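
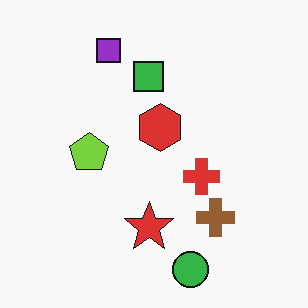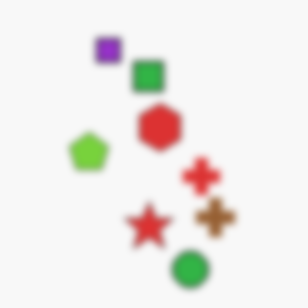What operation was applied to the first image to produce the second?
The second image is the first moderately blurred.

Shape edges and outlines are uniformly softened across the whole image.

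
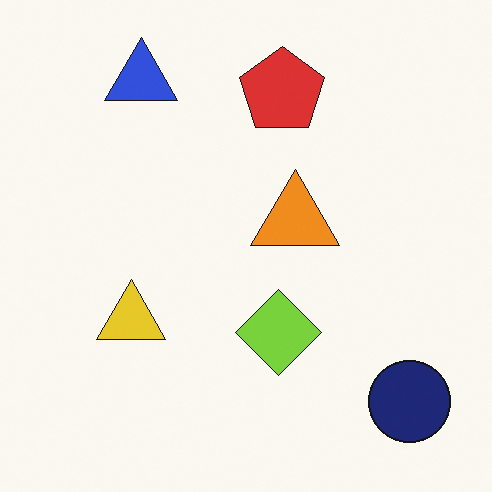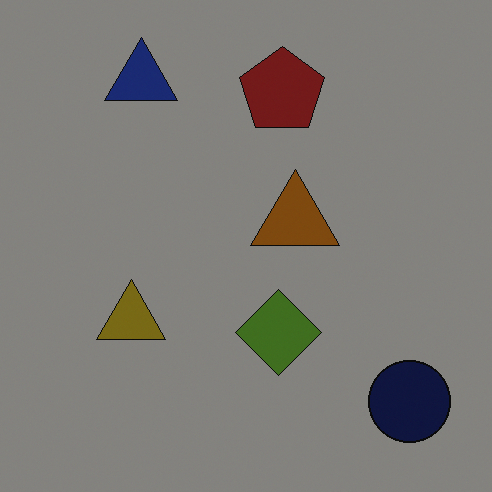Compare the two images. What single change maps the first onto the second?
It was darkened a lot.

Every pixel — background and shapes alike — is uniformly darkened.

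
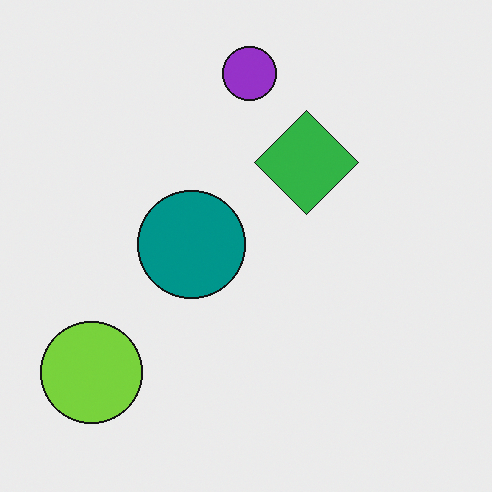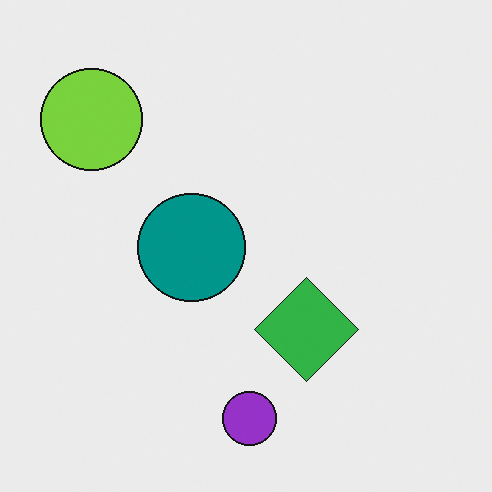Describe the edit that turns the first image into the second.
This is the original image flipped vertically (top ↔ bottom).

The purple circle is in the top of the first image and the bottom of the second — shapes on opposite sides of the horizontal midline have swapped in a mirror flip.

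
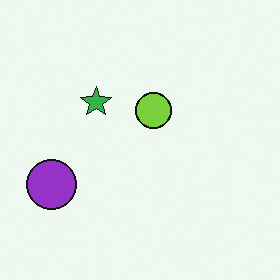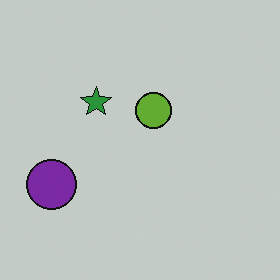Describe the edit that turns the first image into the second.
Slightly darkened.

Every pixel — background and shapes alike — is uniformly darkened.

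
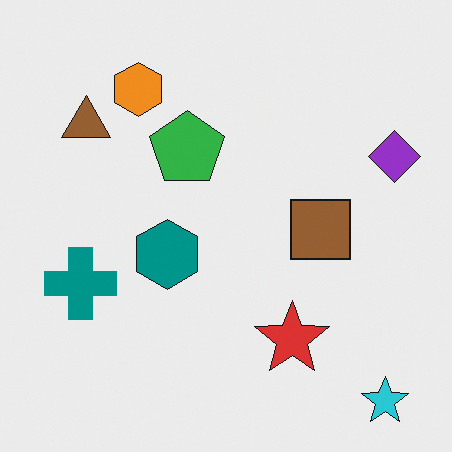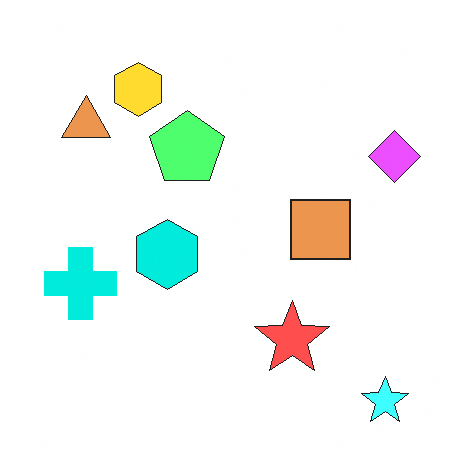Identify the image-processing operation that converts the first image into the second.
Noticeably brightened.

Every pixel — background and shapes alike — is uniformly brightened.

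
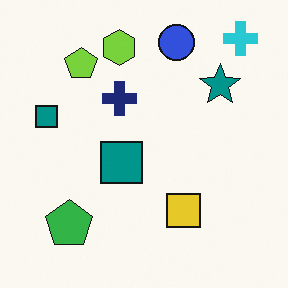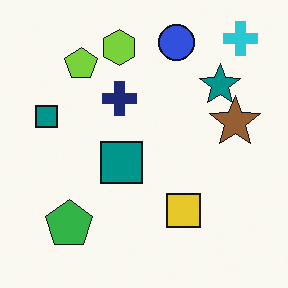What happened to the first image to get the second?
It was overlaid with an additional brown star.

A brown star appears in the second image that is absent from the first.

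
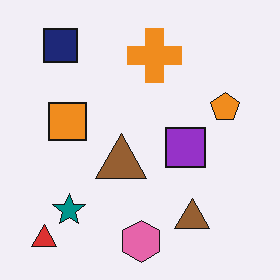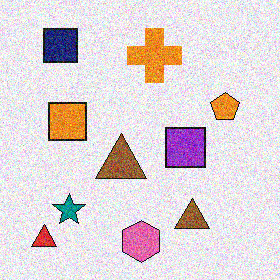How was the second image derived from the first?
This is the original image degraded with a thick layer of grain.

Random speckle covers the whole image, including the flat background.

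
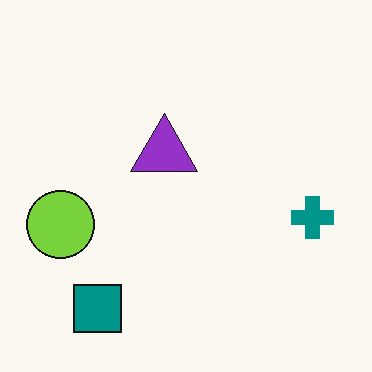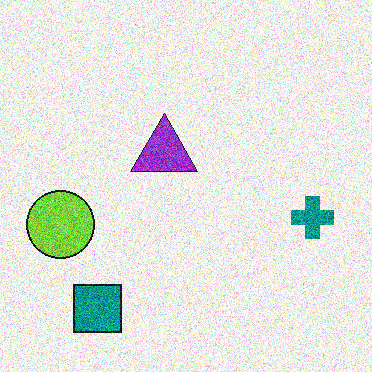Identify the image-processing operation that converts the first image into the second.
This is the original image degraded with strong gaussian noise.

Random speckle covers the whole image, including the flat background.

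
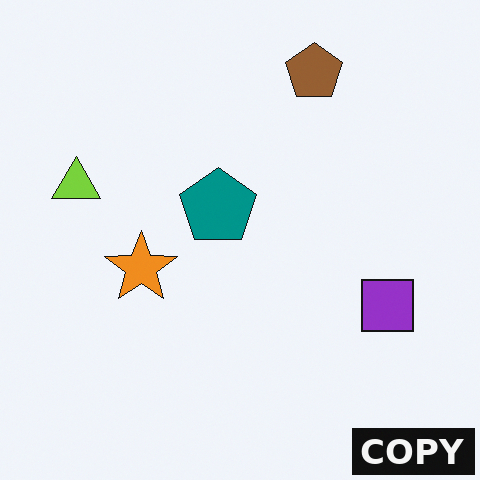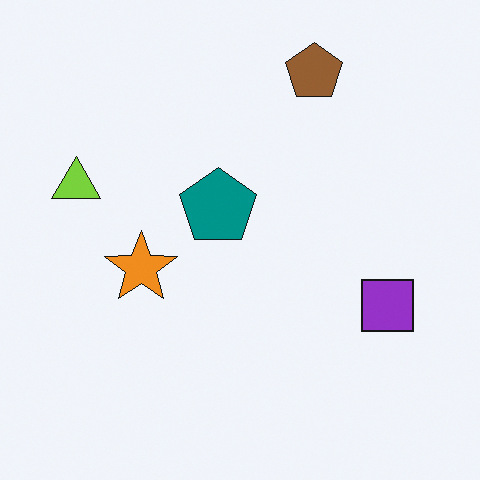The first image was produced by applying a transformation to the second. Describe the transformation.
It was watermarked with the text "COPY" in the lower-right corner.

A dark label reading "COPY" appears in the lower-right corner.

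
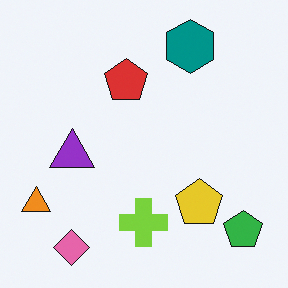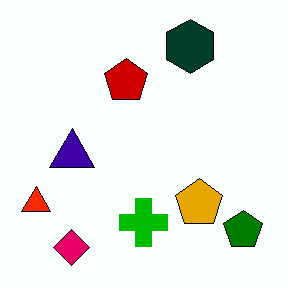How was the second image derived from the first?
Given much higher contrast.

Tones are pushed away from mid-grey across the whole image — a global contrast change.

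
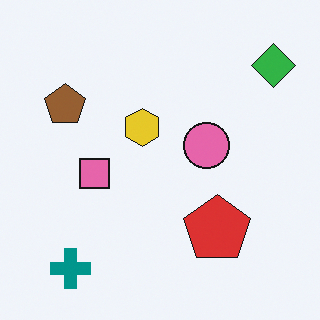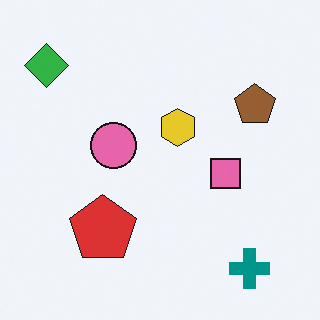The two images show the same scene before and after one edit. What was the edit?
It was flipped horizontally (left ↔ right).

The green diamond is in the top-right of the first image and the top-left of the second — shapes on opposite sides of the vertical midline have swapped in a mirror flip.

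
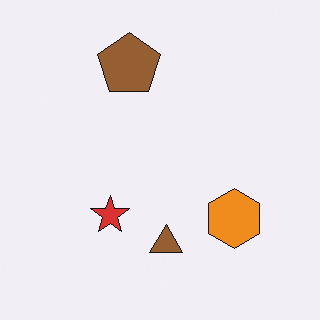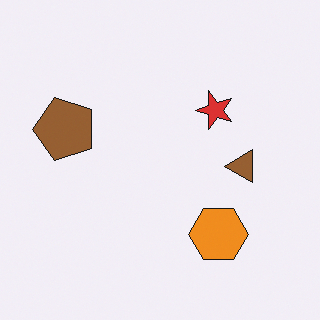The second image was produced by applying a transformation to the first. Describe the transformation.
It was transposed (reflected across the top-left ↔ bottom-right diagonal).

Shapes have swapped their row and column positions — what was in the top-right is now in the bottom-left — a diagonal reflection.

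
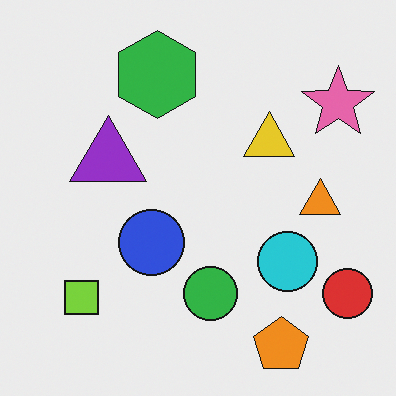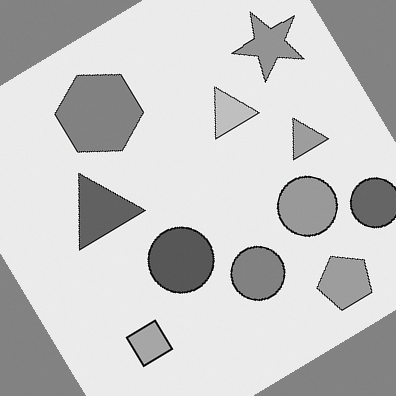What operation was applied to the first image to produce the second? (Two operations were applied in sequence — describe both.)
The second image is the first converted to grayscale, then rotated counter-clockwise by a large amount — several tens of degrees.

All color is removed — every shape is now a shade of grey. Every shape is tilted by the same angle and the image corners show triangular fill wedges — a whole-image rotation by a non-right angle.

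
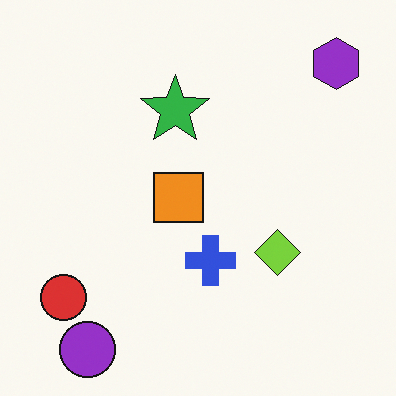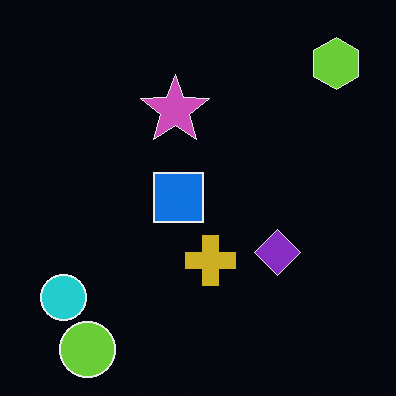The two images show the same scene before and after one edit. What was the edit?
The transformation is: color-inverted (negative).

The light background has become dark and every shape's color is its complement — a photographic negative.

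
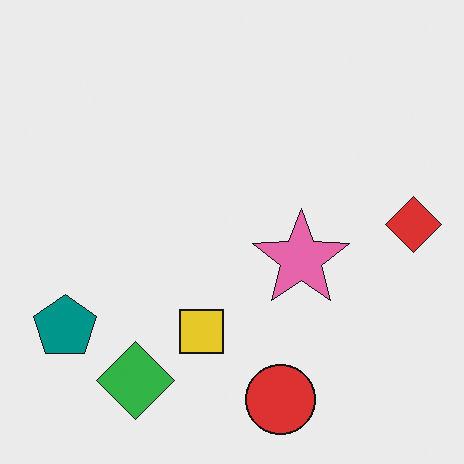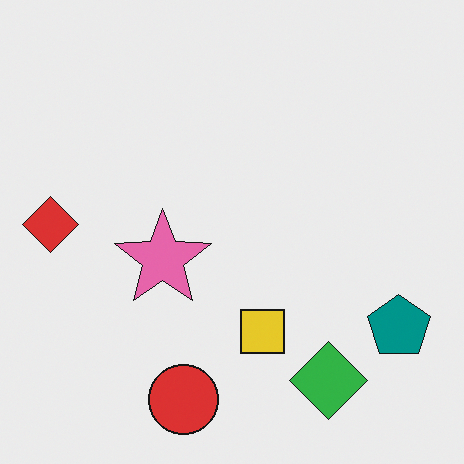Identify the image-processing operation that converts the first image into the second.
The second image is the first flipped horizontally (left ↔ right).

The red diamond is in the right of the first image and the left of the second — shapes on opposite sides of the vertical midline have swapped in a mirror flip.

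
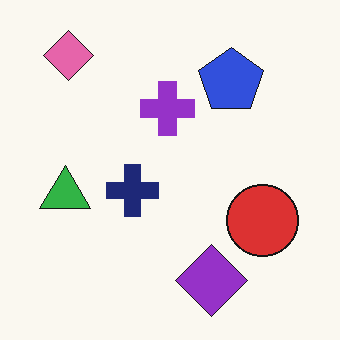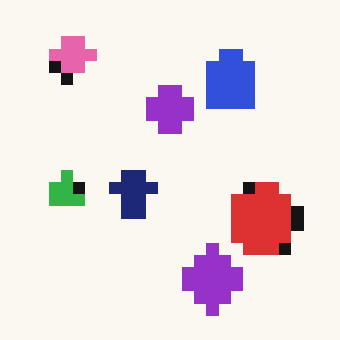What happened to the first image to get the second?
The transformation is: heavily pixelated into large blocks.

Shapes are reduced to large square blocks; fine edges and outlines are lost — a downscale-then-upscale (mosaic) effect.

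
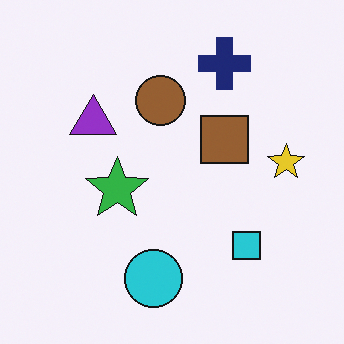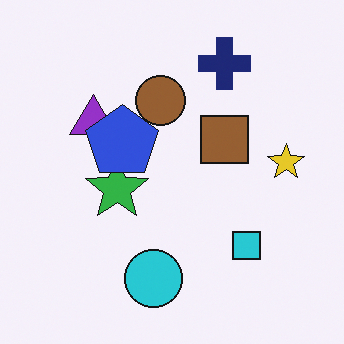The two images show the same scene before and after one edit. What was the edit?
The image was overlaid with an additional blue pentagon.

A blue pentagon appears in the second image that is absent from the first.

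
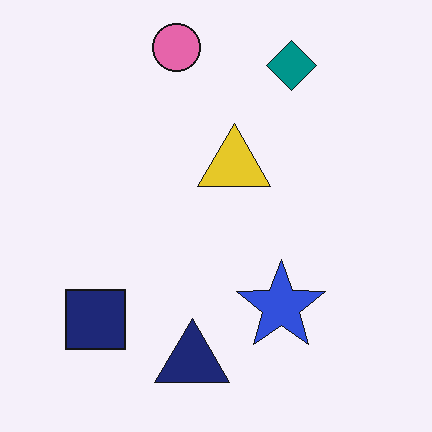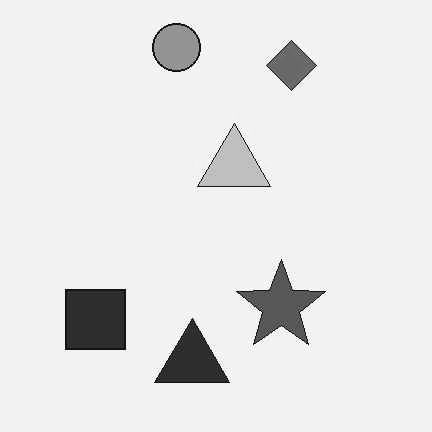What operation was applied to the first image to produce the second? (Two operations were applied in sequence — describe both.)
JPEG-compressed with visible artifacts, then converted to grayscale.

Blocky 8×8 compression artifacts appear around shape edges and the flat background shows ringing — characteristic JPEG degradation. All color is removed — every shape is now a shade of grey.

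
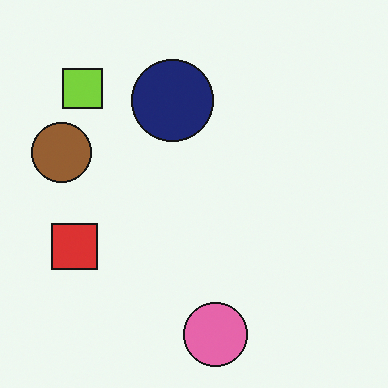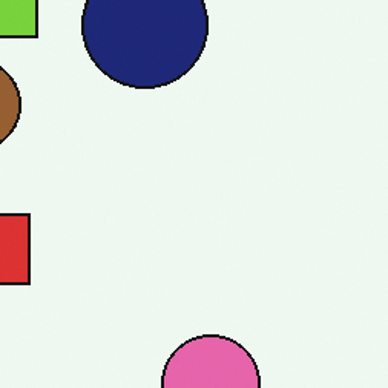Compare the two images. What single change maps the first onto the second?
The transformation is: cropped to a modestly smaller region and rescaled.

The visible shapes are larger and the field of view is narrower; shapes near the original edges may be partly or wholly outside the frame — a crop-and-rescale.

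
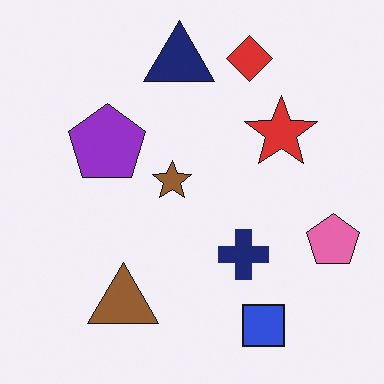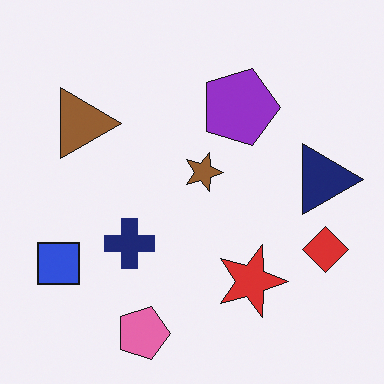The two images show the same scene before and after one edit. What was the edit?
It was rotated 90° clockwise.

The blue square sits in the bottom-right of the first image and the bottom-left of the second — consistent with a whole-image 90° clockwise rotation.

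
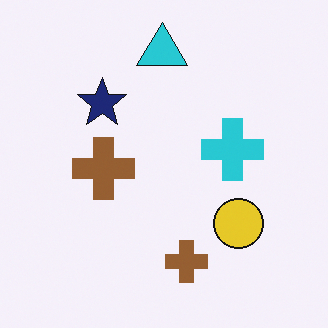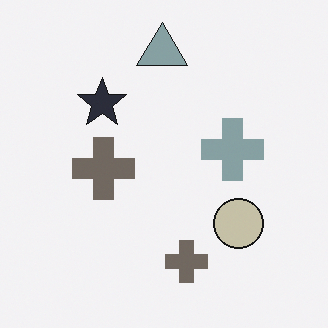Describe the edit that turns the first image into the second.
This is the original image made much more muted (saturation change).

All colors are more muted and greyish — a global saturation change.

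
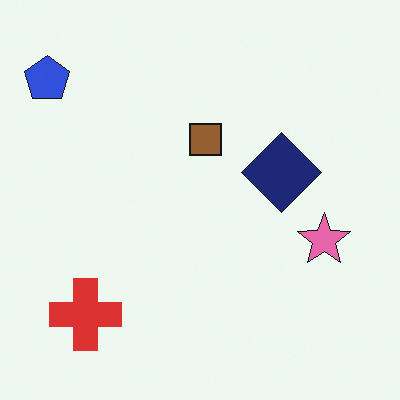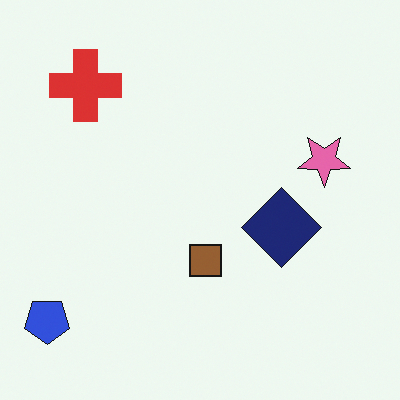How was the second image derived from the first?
It was flipped vertically (top ↔ bottom).

The blue pentagon is in the top-left of the first image and the bottom-left of the second — shapes on opposite sides of the horizontal midline have swapped in a mirror flip.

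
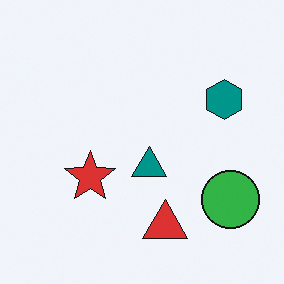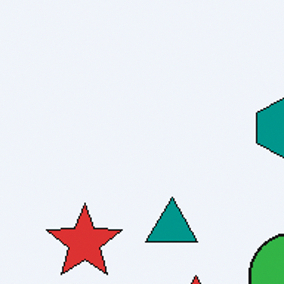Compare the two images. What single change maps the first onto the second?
This is the original image cropped slightly and scaled back up.

The visible shapes are larger and the field of view is narrower; shapes near the original edges may be partly or wholly outside the frame — a crop-and-rescale.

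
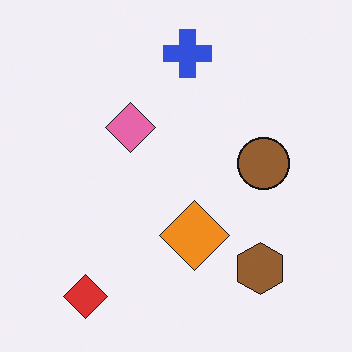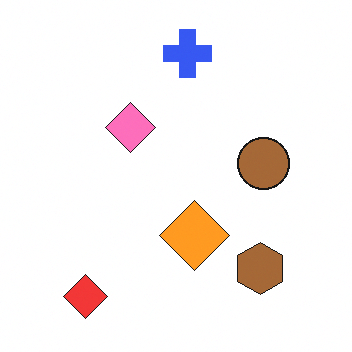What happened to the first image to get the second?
It was slightly brightened.

Every pixel — background and shapes alike — is uniformly brightened.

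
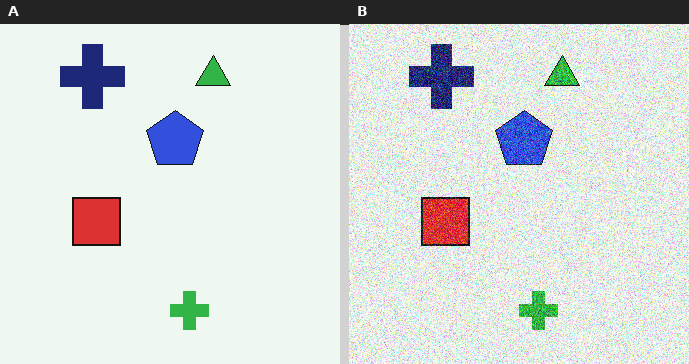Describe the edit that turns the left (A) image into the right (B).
It was degraded with heavy additive noise.

Random speckle covers the whole image, including the flat background.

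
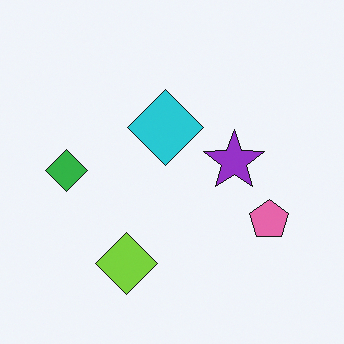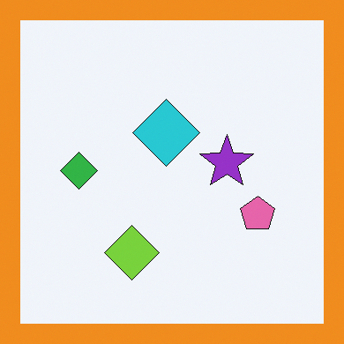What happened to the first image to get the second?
The transformation is: framed with a orange border.

A solid orange frame runs around the edge of the second image, with the content slightly shrunk inside it.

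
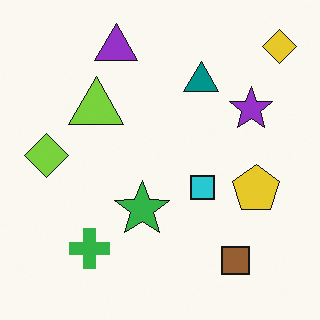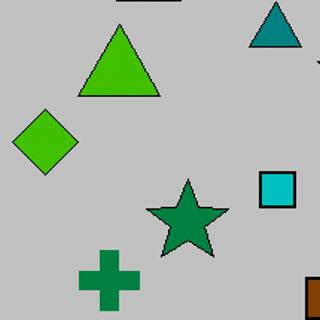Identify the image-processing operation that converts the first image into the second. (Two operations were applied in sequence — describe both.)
The image was aggressively posterized, then cropped slightly and scaled back up.

Each flat color has snapped to a coarser quantized level — most visibly, the near-white background has dropped to a flat grey. The visible shapes are larger and the field of view is narrower; shapes near the original edges may be partly or wholly outside the frame — a crop-and-rescale.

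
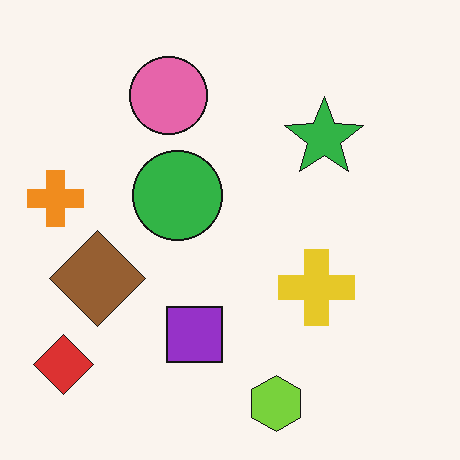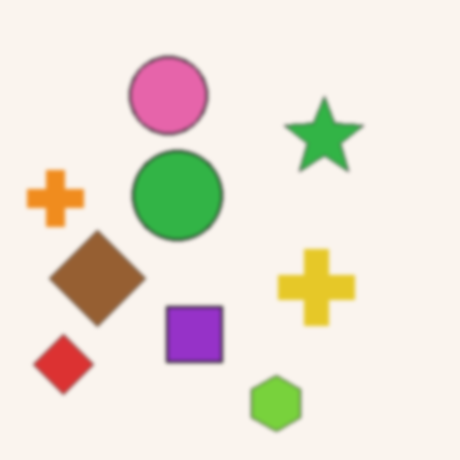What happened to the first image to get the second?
This is the original image given a subtle gaussian blur.

Shape edges and outlines are uniformly softened across the whole image.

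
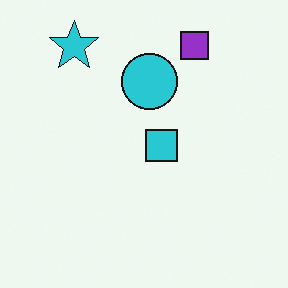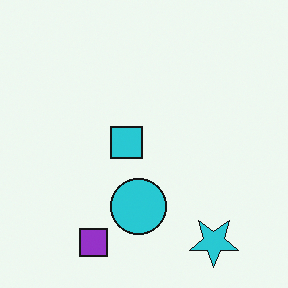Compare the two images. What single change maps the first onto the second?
The image was rotated 180°.

The cyan star sits in the top-left of the first image and the bottom-right of the second — consistent with a whole-image 180° rotation.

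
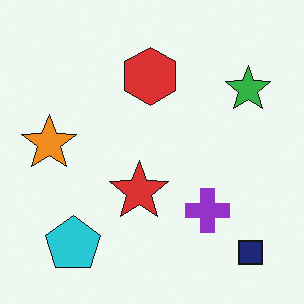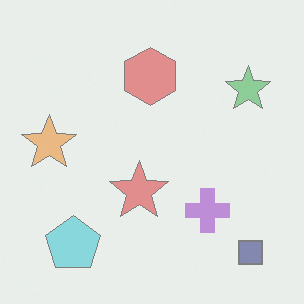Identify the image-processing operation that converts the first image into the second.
This is the original image washed out (contrast reduced).

Tones are pushed toward mid-grey across the whole image — a global contrast change.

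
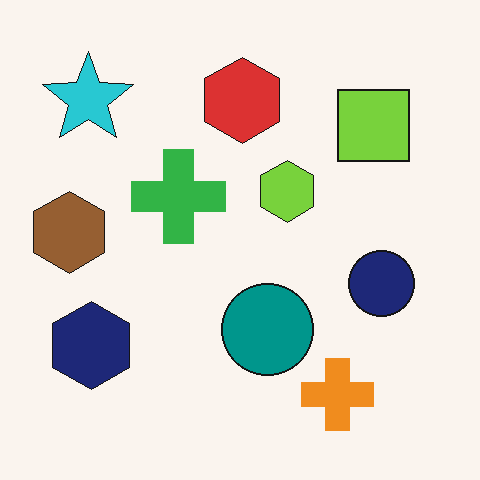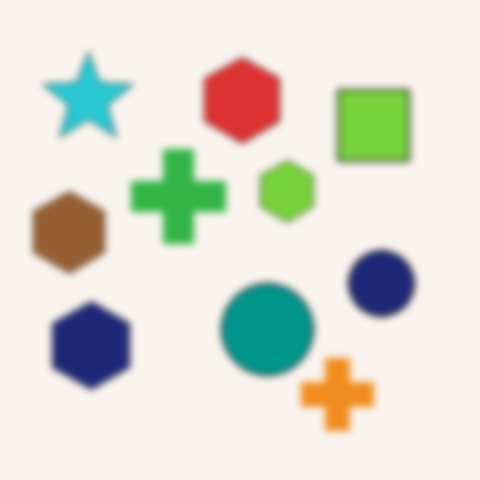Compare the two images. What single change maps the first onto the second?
The second image is the first moderately blurred.

Shape edges and outlines are uniformly softened across the whole image.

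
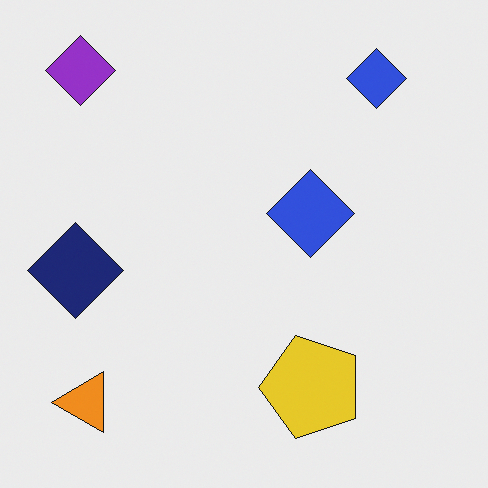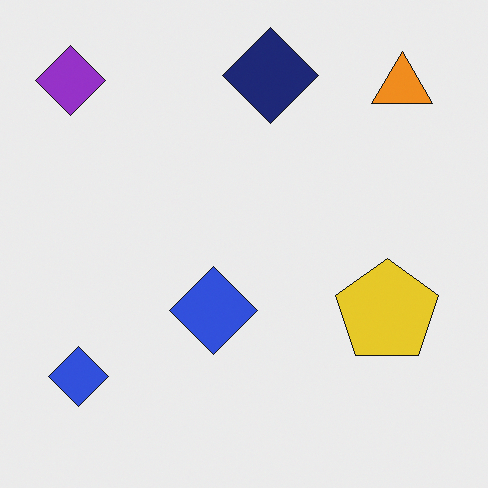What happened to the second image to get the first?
This is the original image transposed (reflected across the top-left ↔ bottom-right diagonal).

Shapes have swapped their row and column positions — what was in the top-right is now in the bottom-left — a diagonal reflection.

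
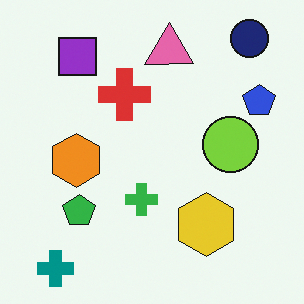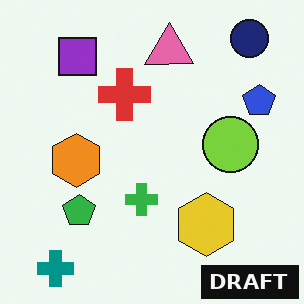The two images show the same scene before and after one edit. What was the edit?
The transformation is: watermarked with the text "DRAFT" in the lower-right corner.

A dark label reading "DRAFT" appears in the lower-right corner.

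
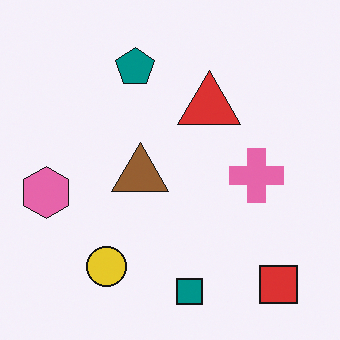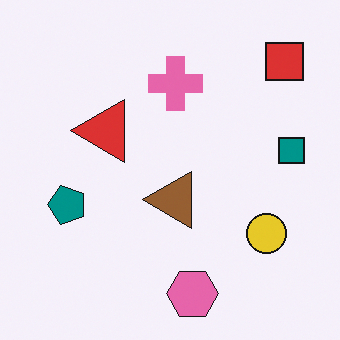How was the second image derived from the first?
Rotated 90° counter-clockwise.

The red square sits in the bottom-right of the first image and the top-right of the second — consistent with a whole-image 90° counter-clockwise rotation.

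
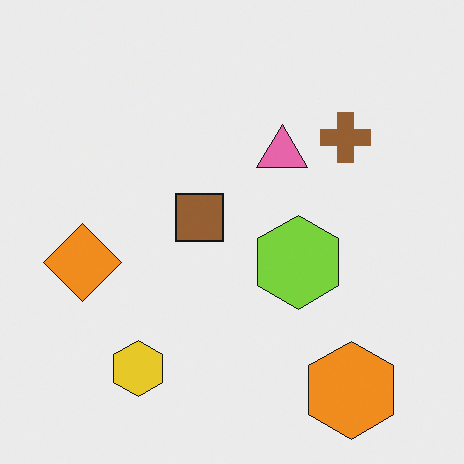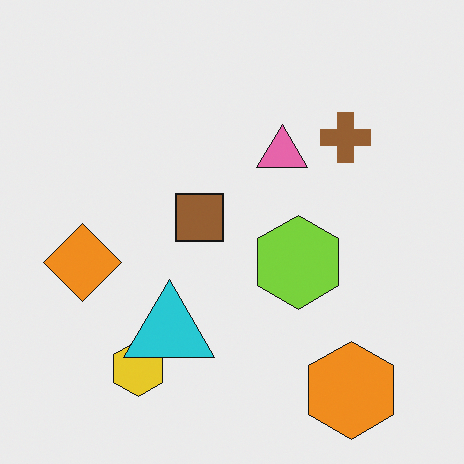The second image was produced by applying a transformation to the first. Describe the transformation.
This is the original image overlaid with an additional cyan triangle.

A cyan triangle appears in the second image that is absent from the first.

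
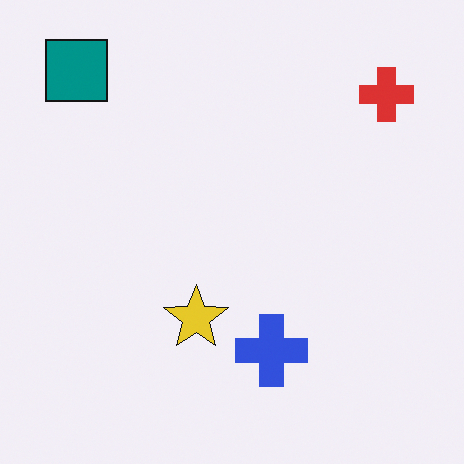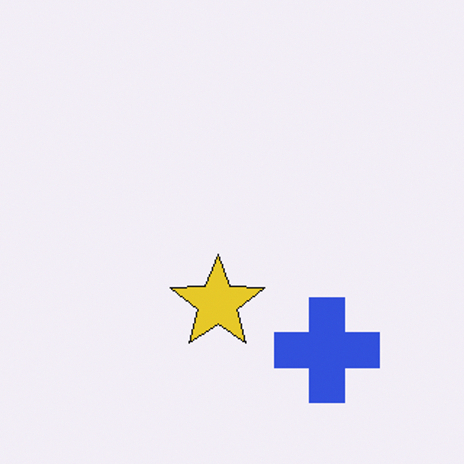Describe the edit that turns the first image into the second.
It was cropped slightly and scaled back up.

The visible shapes are larger and the field of view is narrower; shapes near the original edges may be partly or wholly outside the frame — a crop-and-rescale.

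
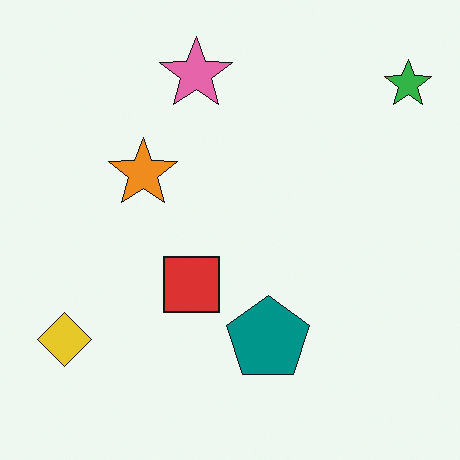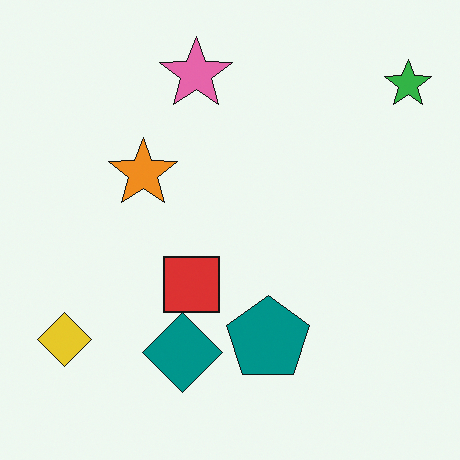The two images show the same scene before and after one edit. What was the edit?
It was overlaid with an additional teal diamond.

A teal diamond appears in the second image that is absent from the first.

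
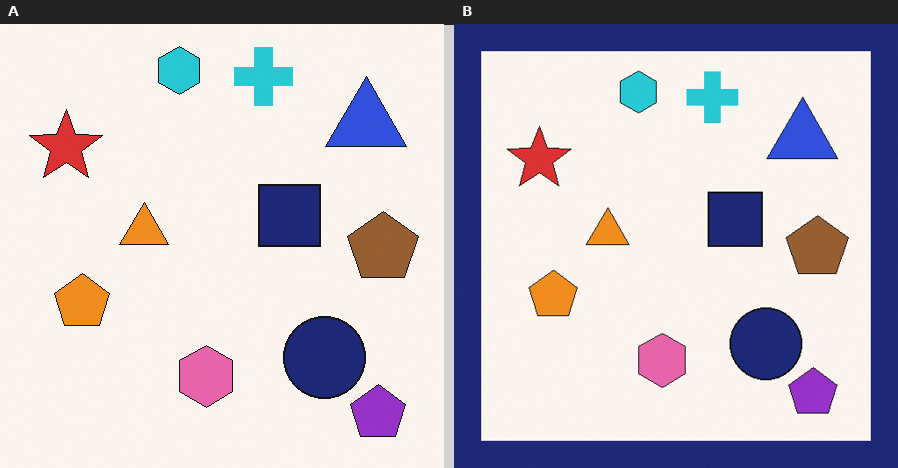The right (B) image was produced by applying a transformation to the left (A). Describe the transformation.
The transformation is: framed with a navy border.

A solid navy frame runs around the edge of the right (B) image, with the content slightly shrunk inside it.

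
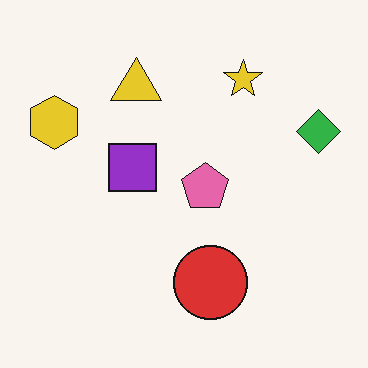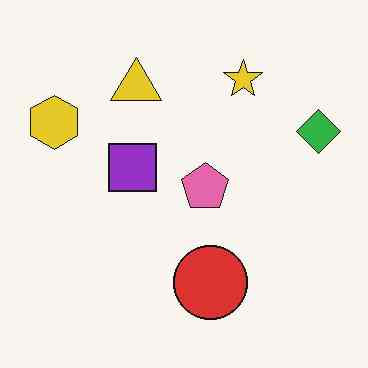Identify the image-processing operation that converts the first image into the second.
Given moderate JPEG compression.

Blocky 8×8 compression artifacts appear around shape edges and the flat background shows ringing — characteristic JPEG degradation.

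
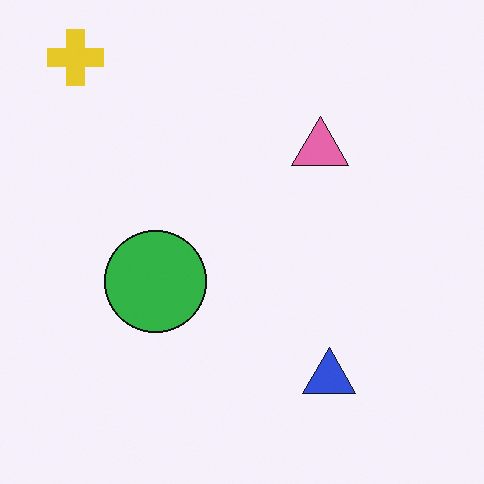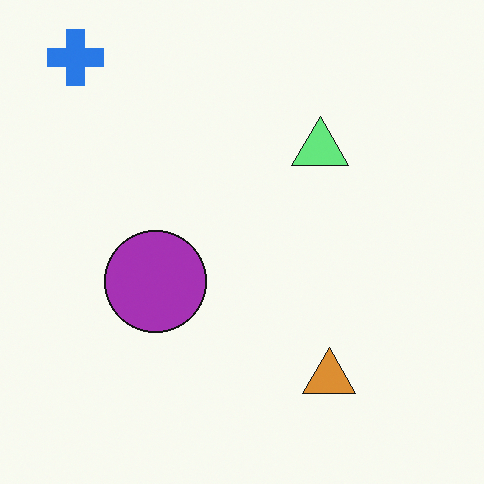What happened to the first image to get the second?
This is the original image hue-shifted by a large amount.

Every shape's color has rotated by the same amount around the hue wheel — a uniform hue shift.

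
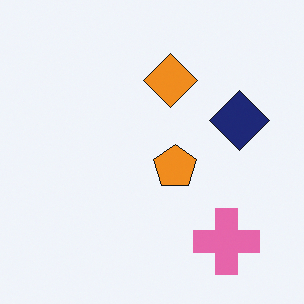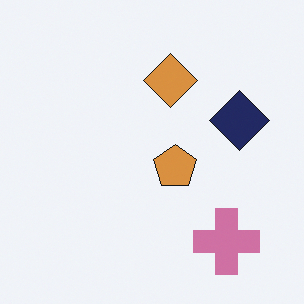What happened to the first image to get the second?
The image was slightly desaturated.

All colors are more muted and greyish — a global saturation change.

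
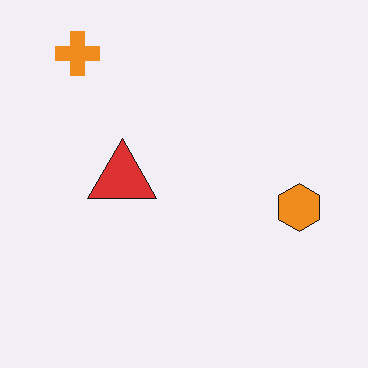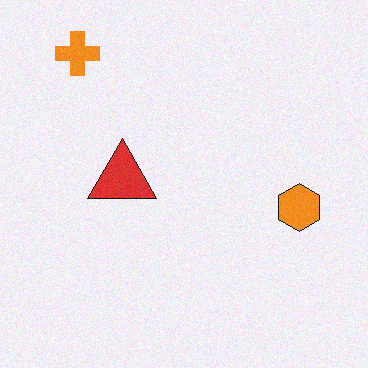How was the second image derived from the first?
The image was degraded with a light layer of grain.

Random speckle covers the whole image, including the flat background.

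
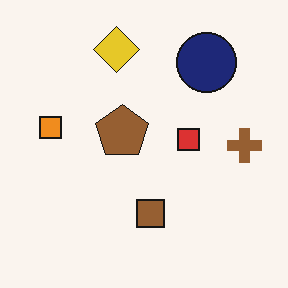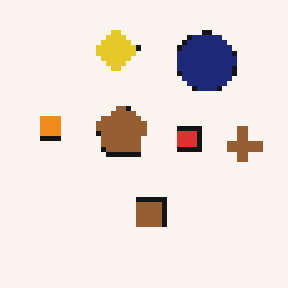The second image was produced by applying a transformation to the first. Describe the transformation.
It was lightly pixelated (a mild mosaic effect).

Shapes are reduced to large square blocks; fine edges and outlines are lost — a downscale-then-upscale (mosaic) effect.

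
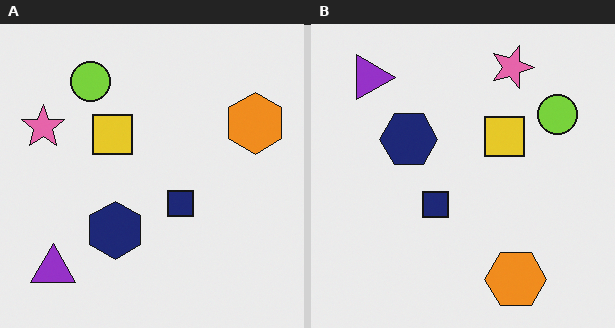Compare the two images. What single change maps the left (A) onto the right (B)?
The right (B) image is the left (A) rotated 90° clockwise.

The purple triangle sits in the bottom-left of the left (A) image and the top-left of the right (B) — consistent with a whole-image 90° clockwise rotation.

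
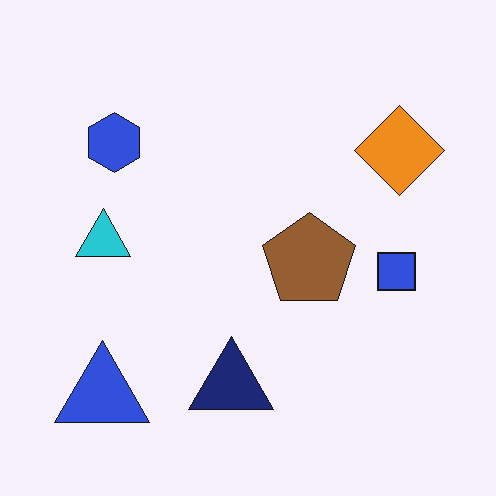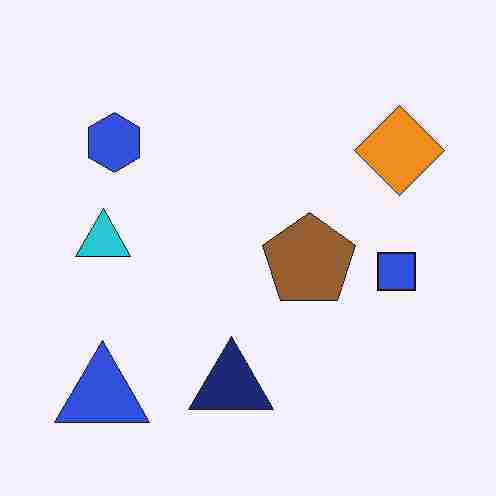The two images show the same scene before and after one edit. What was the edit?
It was heavily JPEG-compressed with obvious blocking artifacts.

Blocky 8×8 compression artifacts appear around shape edges and the flat background shows ringing — characteristic JPEG degradation.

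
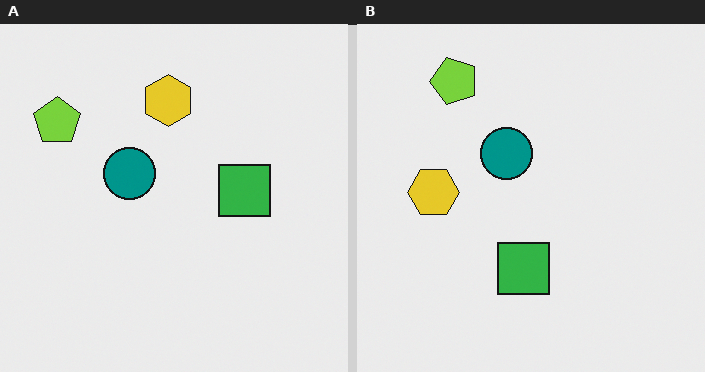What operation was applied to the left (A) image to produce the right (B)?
The right (B) image is the left (A) transposed (reflected across the top-left ↔ bottom-right diagonal).

Shapes have swapped their row and column positions — what was in the top-right is now in the bottom-left — a diagonal reflection.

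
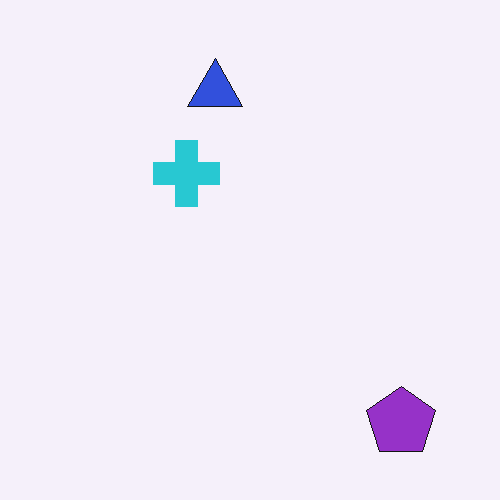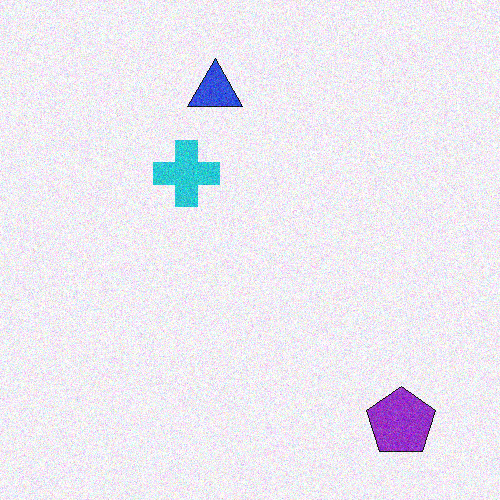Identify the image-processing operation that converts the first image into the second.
It was degraded with moderate additive noise.

Random speckle covers the whole image, including the flat background.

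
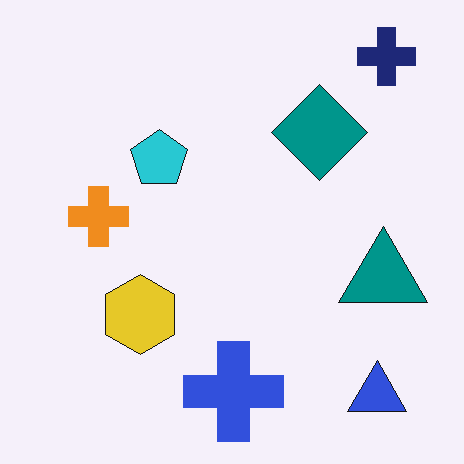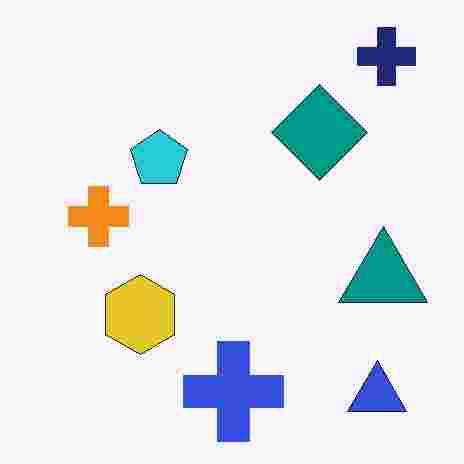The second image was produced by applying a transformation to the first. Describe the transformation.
The image was degraded with heavy JPEG compression.

Blocky 8×8 compression artifacts appear around shape edges and the flat background shows ringing — characteristic JPEG degradation.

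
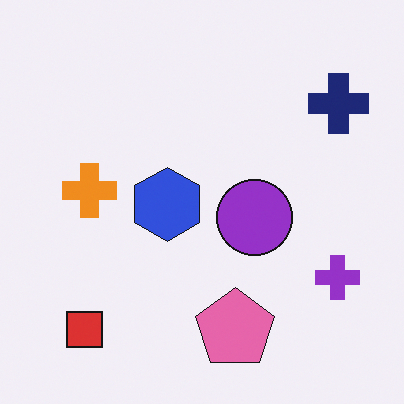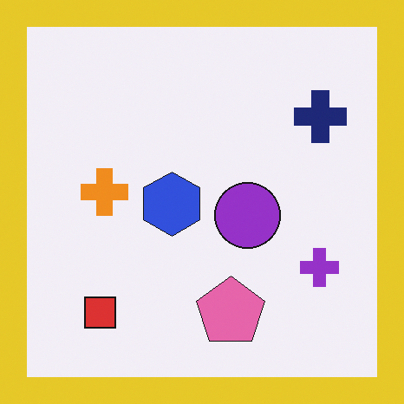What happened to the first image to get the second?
This is the original image framed with a yellow border.

A solid yellow frame runs around the edge of the second image, with the content slightly shrunk inside it.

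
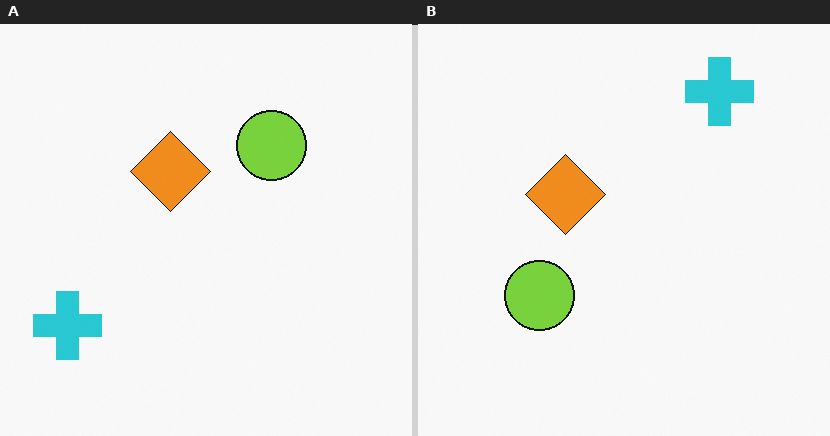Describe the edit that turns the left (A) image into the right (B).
The right (B) image is the left (A) transposed (reflected across the top-left ↔ bottom-right diagonal).

Shapes have swapped their row and column positions — what was in the top-right is now in the bottom-left — a diagonal reflection.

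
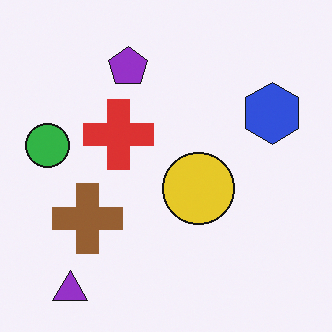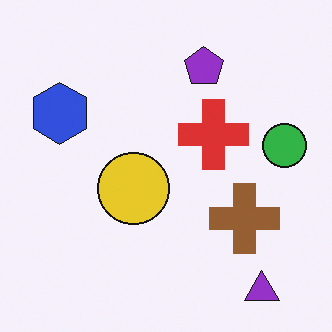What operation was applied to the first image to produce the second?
The second image is the first flipped horizontally (left ↔ right).

The green circle is in the left of the first image and the right of the second — shapes on opposite sides of the vertical midline have swapped in a mirror flip.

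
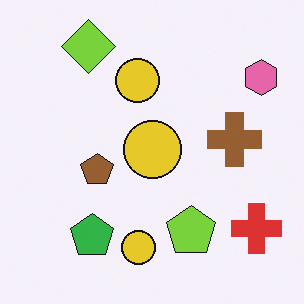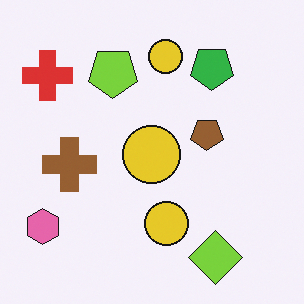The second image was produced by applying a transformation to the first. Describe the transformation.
This is the original image rotated 180°.

The pink hexagon sits in the top-right of the first image and the bottom-left of the second — consistent with a whole-image 180° rotation.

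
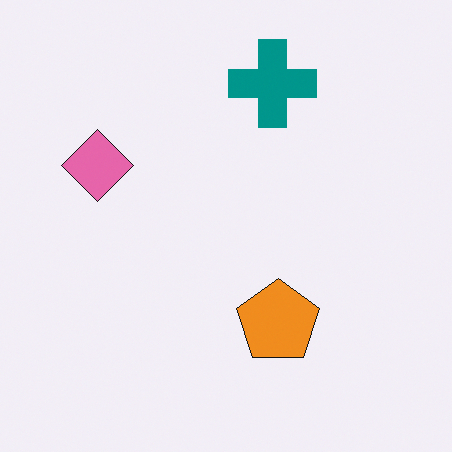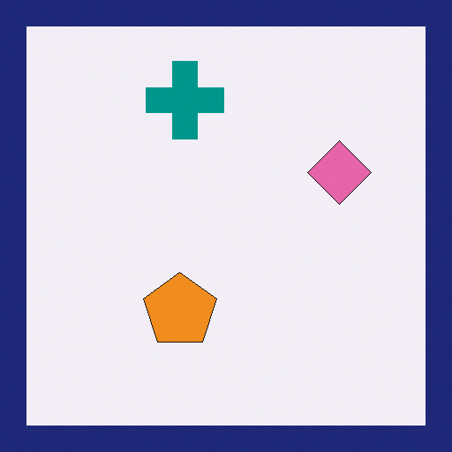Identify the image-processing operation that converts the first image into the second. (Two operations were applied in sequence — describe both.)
The transformation is: flipped horizontally (left ↔ right), then framed with a navy border.

The pink diamond is in the left of the first image and the right of the second — shapes on opposite sides of the vertical midline have swapped in a mirror flip. A solid navy frame runs around the edge of the second image, with the content slightly shrunk inside it.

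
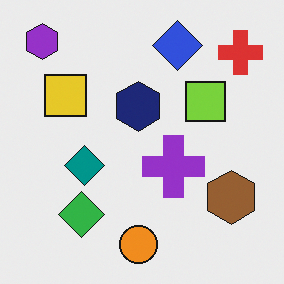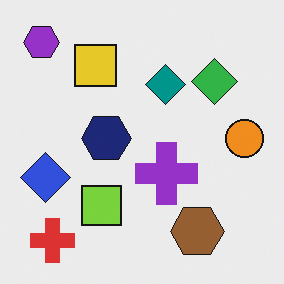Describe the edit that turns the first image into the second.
The second image is the first transposed (reflected across the top-left ↔ bottom-right diagonal).

Shapes have swapped their row and column positions — what was in the top-right is now in the bottom-left — a diagonal reflection.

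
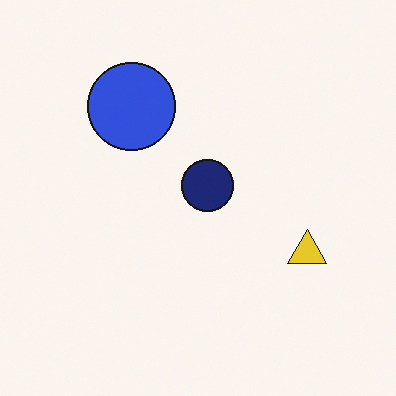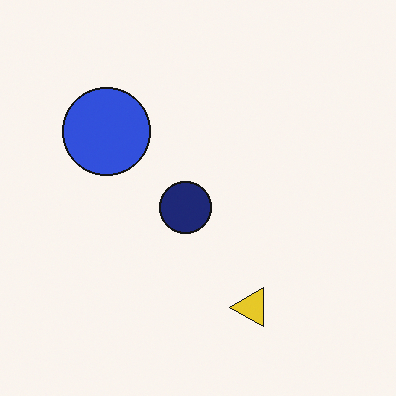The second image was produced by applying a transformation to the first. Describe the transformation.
It was transposed (reflected across the top-left ↔ bottom-right diagonal).

Shapes have swapped their row and column positions — what was in the top-right is now in the bottom-left — a diagonal reflection.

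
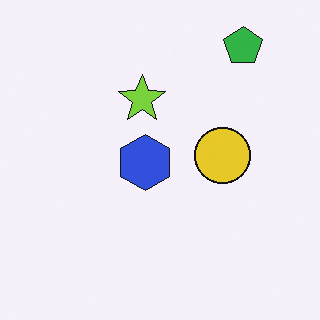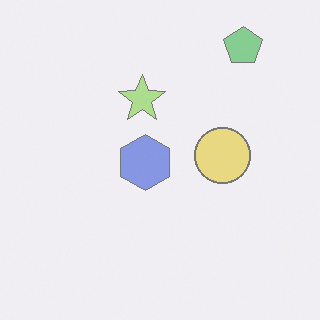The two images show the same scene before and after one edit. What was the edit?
The image was washed out (contrast reduced).

Tones are pushed toward mid-grey across the whole image — a global contrast change.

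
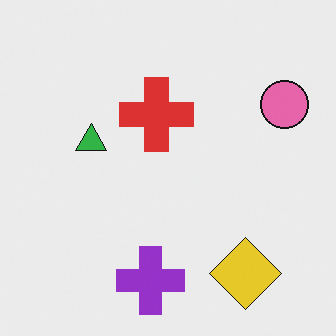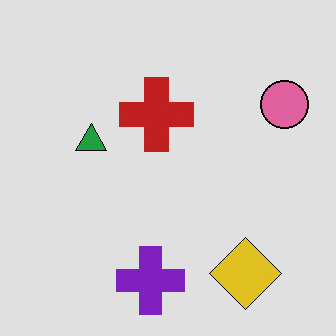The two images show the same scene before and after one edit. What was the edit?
It was posterized to a reduced palette.

Each flat color has snapped to a coarser quantized level — most visibly, the near-white background has dropped to a flat grey.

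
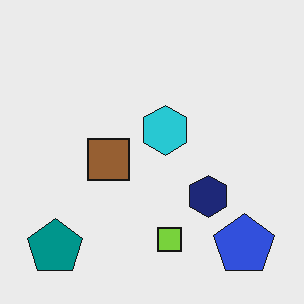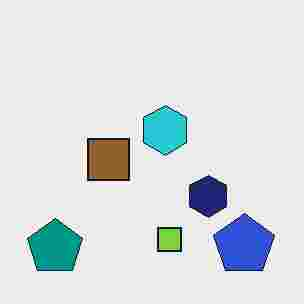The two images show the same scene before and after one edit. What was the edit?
The second image is the first degraded with heavy JPEG compression.

Blocky 8×8 compression artifacts appear around shape edges and the flat background shows ringing — characteristic JPEG degradation.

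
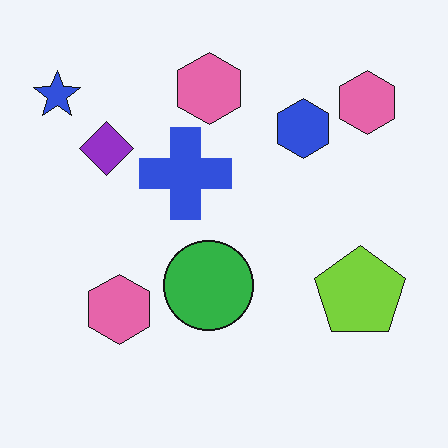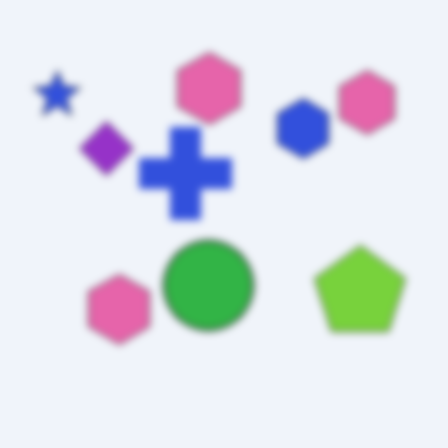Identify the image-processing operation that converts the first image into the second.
The image was noticeably gaussian-blurred.

Shape edges and outlines are uniformly softened across the whole image.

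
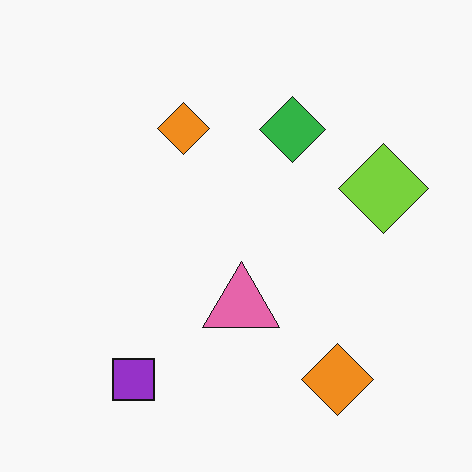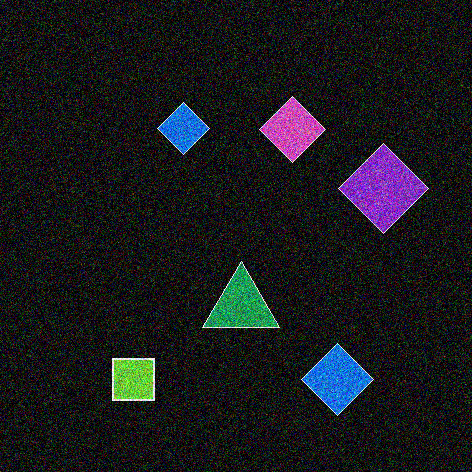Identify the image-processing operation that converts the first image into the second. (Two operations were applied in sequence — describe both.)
Color-inverted (negative), then degraded with strong gaussian noise.

The light background has become dark and every shape's color is its complement — a photographic negative. Random speckle covers the whole image, including the flat background.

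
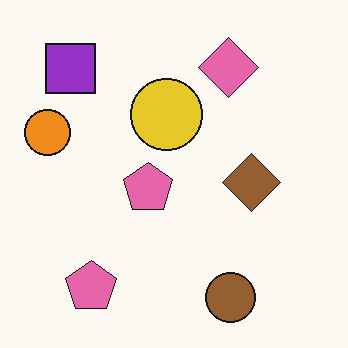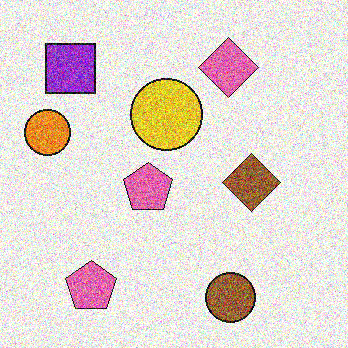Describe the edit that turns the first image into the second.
It was degraded with a thick layer of grain.

Random speckle covers the whole image, including the flat background.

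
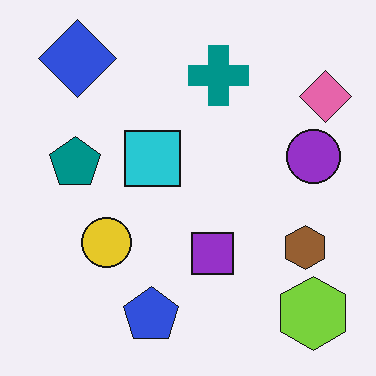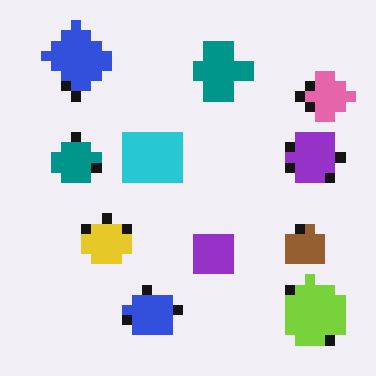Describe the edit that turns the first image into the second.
The transformation is: heavily pixelated into large blocks.

Shapes are reduced to large square blocks; fine edges and outlines are lost — a downscale-then-upscale (mosaic) effect.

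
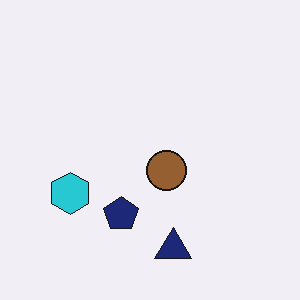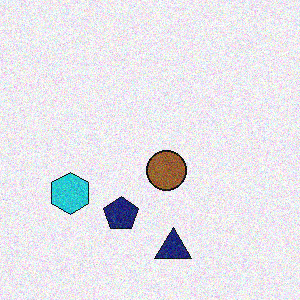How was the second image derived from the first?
Degraded with moderate additive noise.

Random speckle covers the whole image, including the flat background.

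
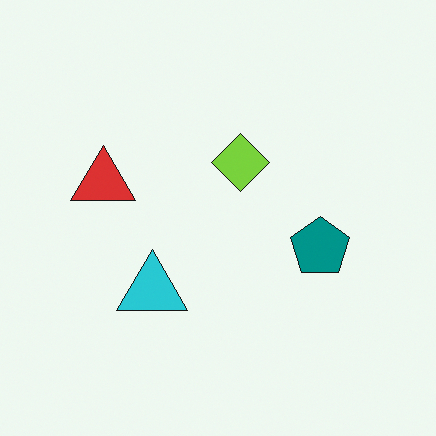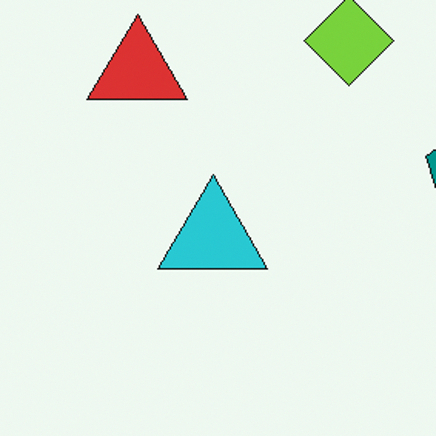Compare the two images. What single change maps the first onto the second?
The image was cropped slightly and scaled back up.

The visible shapes are larger and the field of view is narrower; shapes near the original edges may be partly or wholly outside the frame — a crop-and-rescale.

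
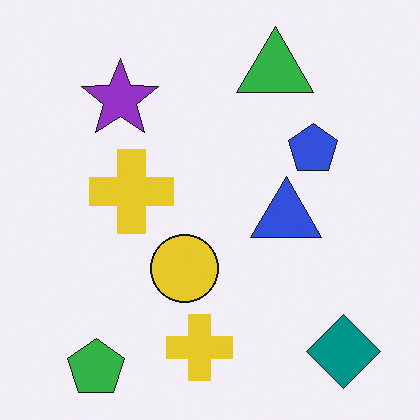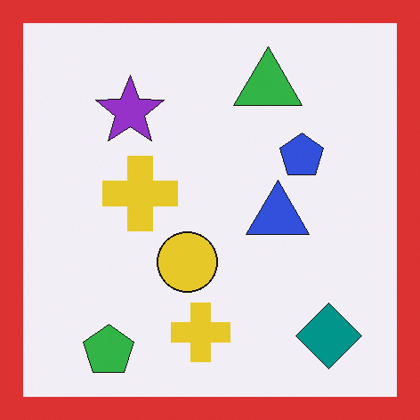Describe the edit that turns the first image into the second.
The transformation is: framed with a red border.

A solid red frame runs around the edge of the second image, with the content slightly shrunk inside it.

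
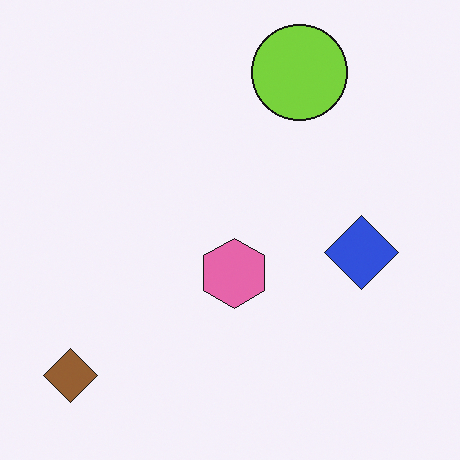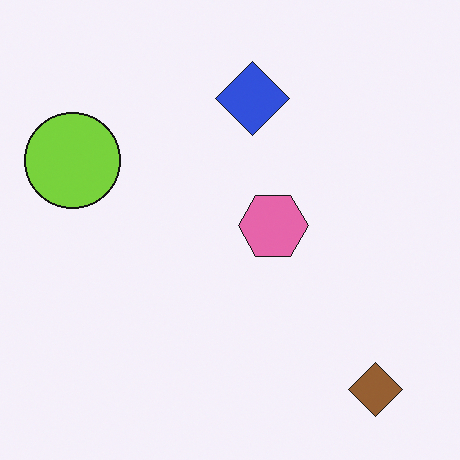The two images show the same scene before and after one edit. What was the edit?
It was rotated 90° counter-clockwise.

The brown diamond sits in the bottom-left of the first image and the bottom-right of the second — consistent with a whole-image 90° counter-clockwise rotation.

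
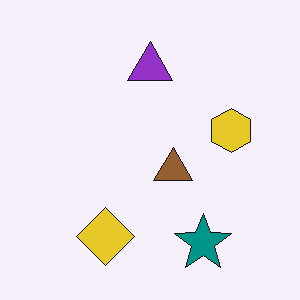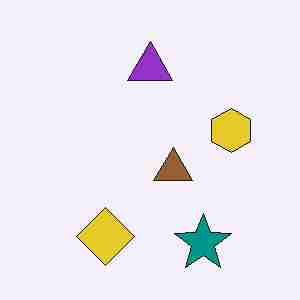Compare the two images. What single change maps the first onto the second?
It was degraded with heavy JPEG compression.

Blocky 8×8 compression artifacts appear around shape edges and the flat background shows ringing — characteristic JPEG degradation.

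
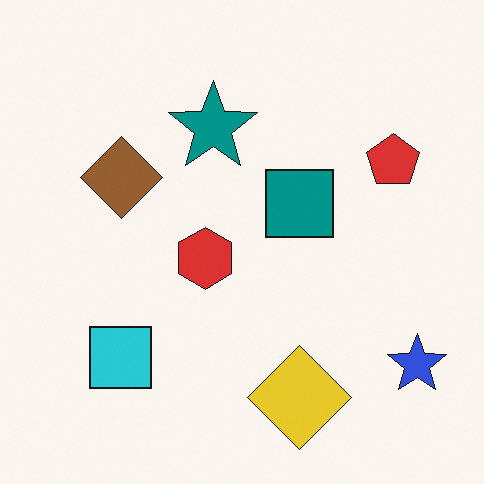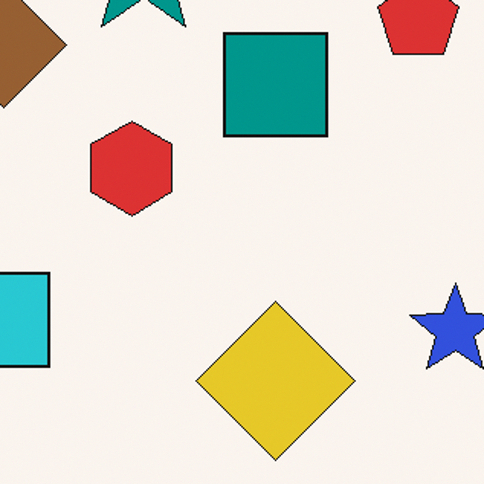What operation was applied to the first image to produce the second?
It was cropped slightly and scaled back up.

The visible shapes are larger and the field of view is narrower; shapes near the original edges may be partly or wholly outside the frame — a crop-and-rescale.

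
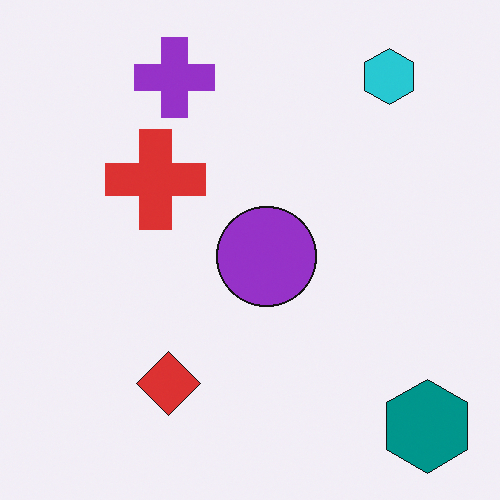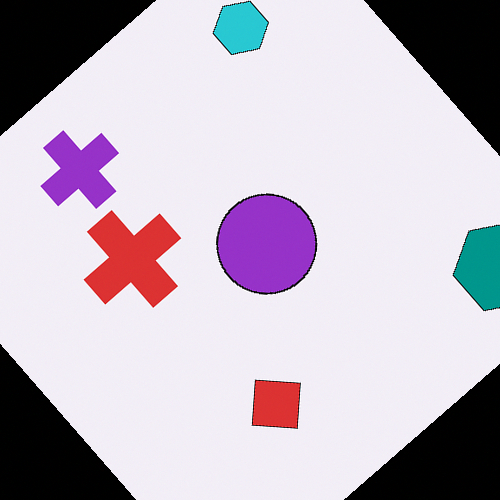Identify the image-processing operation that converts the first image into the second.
It was rotated counter-clockwise by a large amount — several tens of degrees.

Every shape is tilted by the same angle and the image corners show triangular fill wedges — a whole-image rotation by a non-right angle.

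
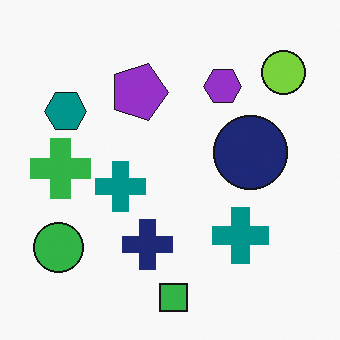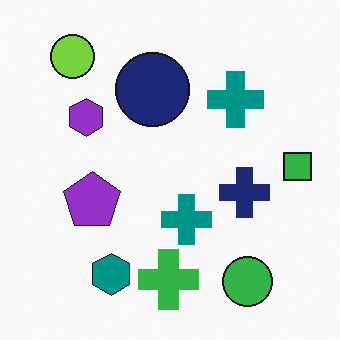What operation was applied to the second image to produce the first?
This is the original image rotated 90° clockwise.

The lime circle sits in the top-left of the second image and the top-right of the first — consistent with a whole-image 90° clockwise rotation.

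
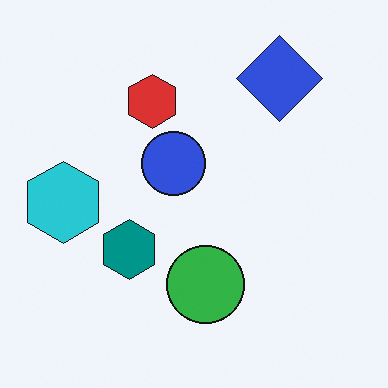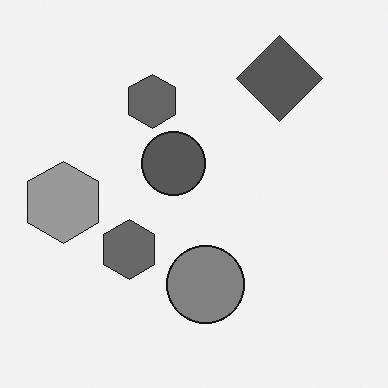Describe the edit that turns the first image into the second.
Converted to grayscale.

All color is removed — every shape is now a shade of grey.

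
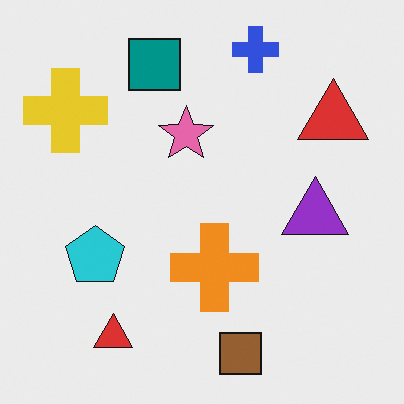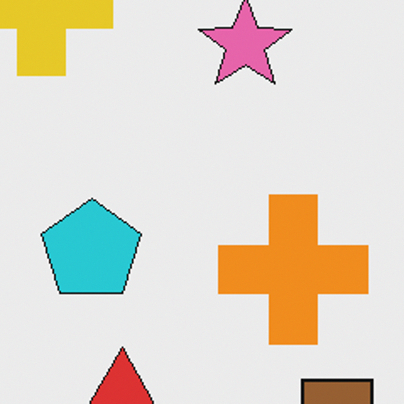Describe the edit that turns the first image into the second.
The transformation is: cropped to a noticeably smaller region and rescaled.

The visible shapes are larger and the field of view is narrower; shapes near the original edges may be partly or wholly outside the frame — a crop-and-rescale.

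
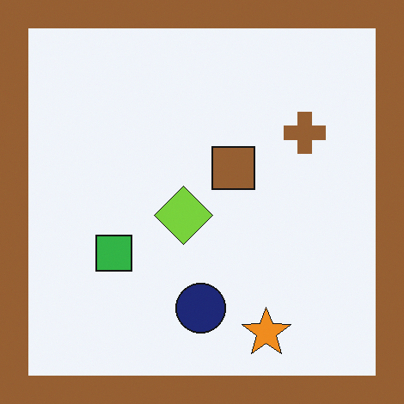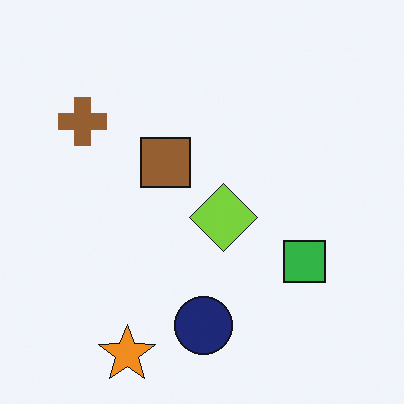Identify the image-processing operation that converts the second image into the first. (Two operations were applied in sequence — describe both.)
This is the original image flipped horizontally (left ↔ right), then framed with a brown border.

The brown cross is in the top-left of the second image and the top-right of the first — shapes on opposite sides of the vertical midline have swapped in a mirror flip. A solid brown frame runs around the edge of the first image, with the content slightly shrunk inside it.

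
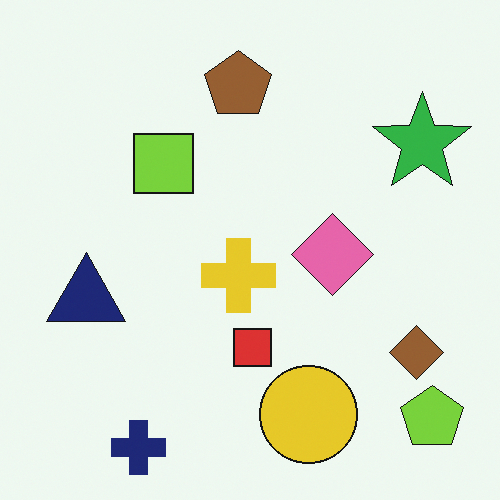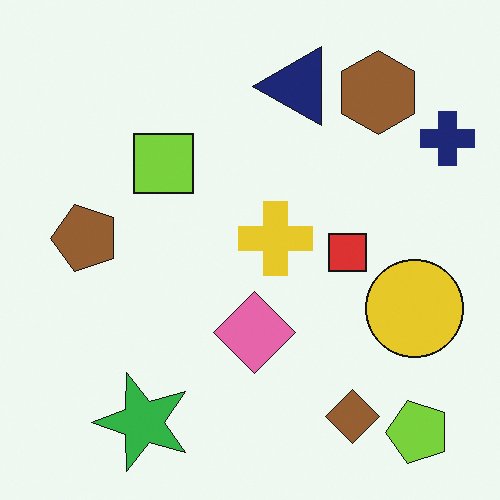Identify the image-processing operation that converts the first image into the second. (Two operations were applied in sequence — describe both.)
The second image is the first transposed (reflected across the top-left ↔ bottom-right diagonal), then overlaid with an additional brown hexagon.

Shapes have swapped their row and column positions — what was in the top-right is now in the bottom-left — a diagonal reflection. A brown hexagon appears in the second image that is absent from the first.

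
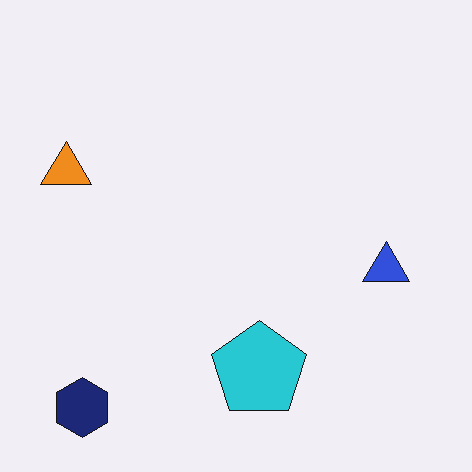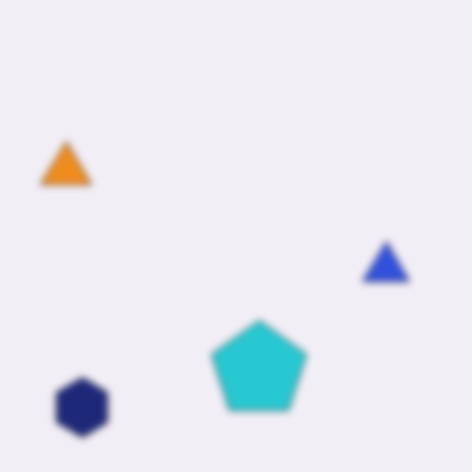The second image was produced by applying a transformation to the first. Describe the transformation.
The image was noticeably gaussian-blurred.

Shape edges and outlines are uniformly softened across the whole image.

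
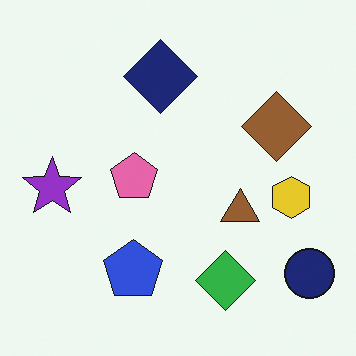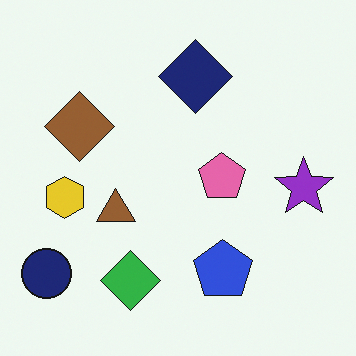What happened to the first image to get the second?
The second image is the first flipped horizontally (left ↔ right).

The navy circle is in the bottom-right of the first image and the bottom-left of the second — shapes on opposite sides of the vertical midline have swapped in a mirror flip.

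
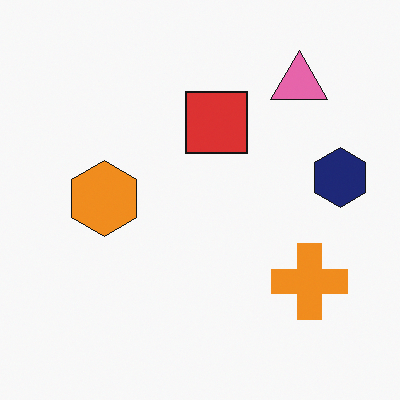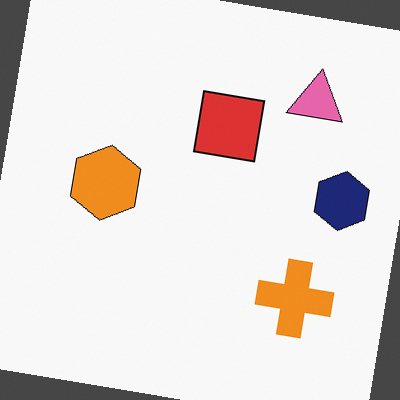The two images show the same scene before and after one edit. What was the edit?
The second image is the first rotated clockwise by a small amount.

Every shape is tilted by the same angle and the image corners show triangular fill wedges — a whole-image rotation by a non-right angle.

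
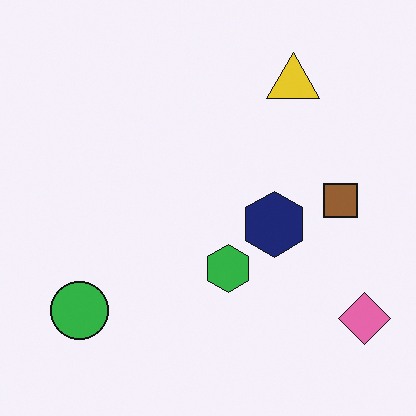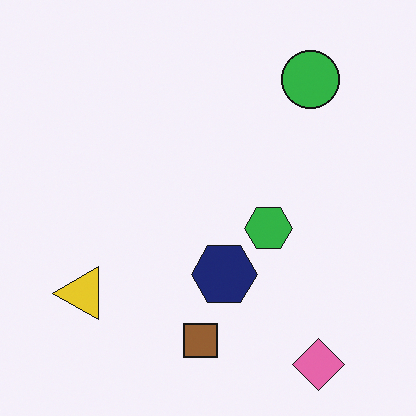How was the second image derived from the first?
The transformation is: transposed (reflected across the top-left ↔ bottom-right diagonal).

Shapes have swapped their row and column positions — what was in the top-right is now in the bottom-left — a diagonal reflection.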